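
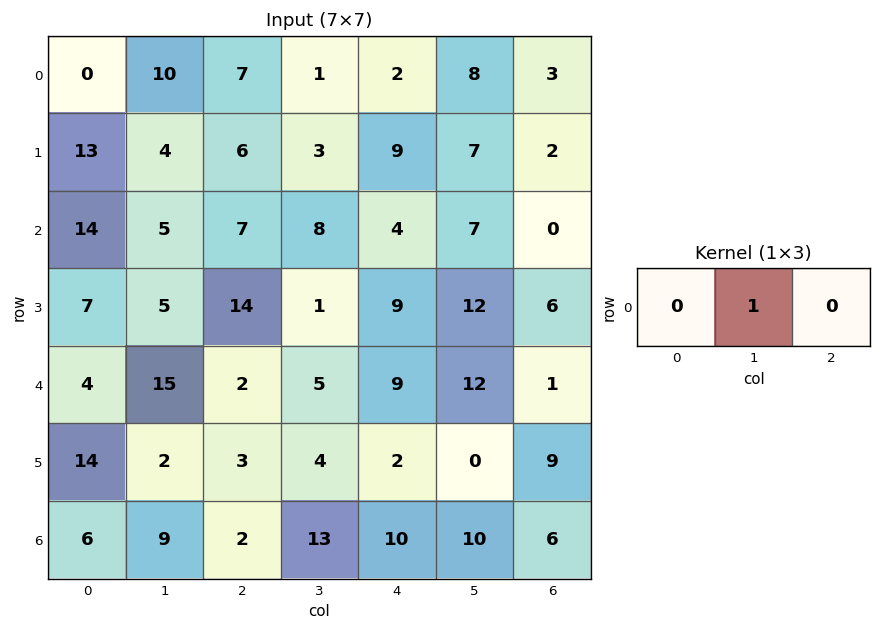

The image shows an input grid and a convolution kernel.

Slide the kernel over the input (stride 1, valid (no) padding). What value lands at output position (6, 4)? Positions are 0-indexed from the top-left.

10

The receptive field on the input at this output position is [10 10 6]. Elementwise product with the kernel and sum: 10·1.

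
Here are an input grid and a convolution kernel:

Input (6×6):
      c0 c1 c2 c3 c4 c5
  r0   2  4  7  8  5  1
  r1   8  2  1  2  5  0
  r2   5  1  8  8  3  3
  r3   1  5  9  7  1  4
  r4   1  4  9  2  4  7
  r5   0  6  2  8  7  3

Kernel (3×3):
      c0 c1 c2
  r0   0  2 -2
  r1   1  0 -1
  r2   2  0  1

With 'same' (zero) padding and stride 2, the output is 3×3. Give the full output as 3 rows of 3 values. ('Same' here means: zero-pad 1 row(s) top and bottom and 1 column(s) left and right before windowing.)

-2 2 11
16 8 33
-6 26 8

Output[0,0]: The receptive field on the zero-padded input at this output position is [0 0 0 / 0 2 4 / 0 8 2]. Elementwise product with the kernel and sum: 0·2 + 0·-2 + 0·1 + 4·-1 + 0·2 + 2·1.
Output[0,1]: The receptive field on the zero-padded input at this output position is [0 0 0 / 4 7 8 / 2 1 2]. Elementwise product with the kernel and sum: 0·2 + 0·-2 + 4·1 + 8·-1 + 2·2 + 2·1.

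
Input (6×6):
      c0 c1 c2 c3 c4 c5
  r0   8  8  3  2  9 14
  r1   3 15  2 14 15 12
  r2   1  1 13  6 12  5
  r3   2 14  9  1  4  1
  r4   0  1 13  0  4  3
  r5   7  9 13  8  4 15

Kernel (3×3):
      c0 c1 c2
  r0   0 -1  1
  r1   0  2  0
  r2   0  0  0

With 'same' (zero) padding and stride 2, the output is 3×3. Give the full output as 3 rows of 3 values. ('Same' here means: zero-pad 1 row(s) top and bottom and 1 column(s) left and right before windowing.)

Output[0,0]: The receptive field on the zero-padded input at this output position is [0 0 0 / 0 8 8 / 0 3 15]. Elementwise product with the kernel and sum: 0·-1 + 0·1 + 8·2.

16 6 18
14 38 21
12 18 5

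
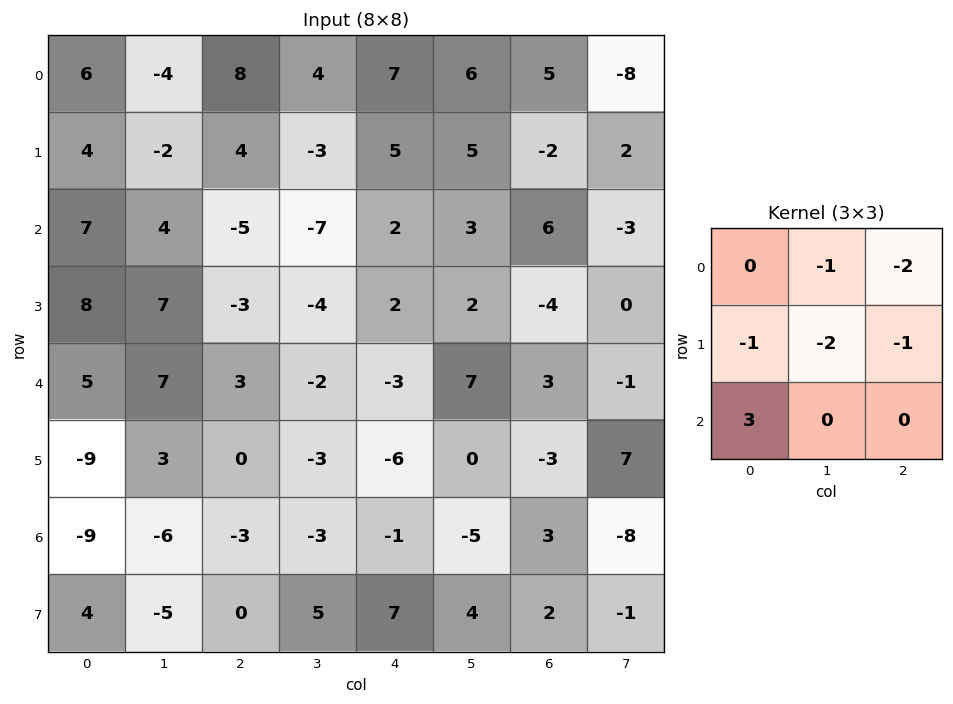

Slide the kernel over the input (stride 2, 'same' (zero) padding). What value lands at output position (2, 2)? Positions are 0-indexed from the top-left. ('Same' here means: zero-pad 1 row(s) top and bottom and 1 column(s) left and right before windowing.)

-14

The receptive field on the zero-padded input at this output position is [-4 2 2 / -2 -3 7 / -3 -6 0]. Elementwise product with the kernel and sum: 2·-1 + 2·-2 + -2·-1 + -3·-2 + 7·-1 + -3·3.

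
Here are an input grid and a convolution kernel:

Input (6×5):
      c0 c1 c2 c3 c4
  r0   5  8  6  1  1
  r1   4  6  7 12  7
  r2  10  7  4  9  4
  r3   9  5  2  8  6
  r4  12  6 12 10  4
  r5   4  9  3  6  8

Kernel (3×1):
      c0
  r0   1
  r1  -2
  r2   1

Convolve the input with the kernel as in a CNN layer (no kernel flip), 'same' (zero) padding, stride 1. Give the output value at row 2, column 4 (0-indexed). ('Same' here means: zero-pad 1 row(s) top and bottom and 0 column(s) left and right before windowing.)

The receptive field on the zero-padded input at this output position is [7 / 4 / 6]. Elementwise product with the kernel and sum: 7·1 + 4·-2 + 6·1.

5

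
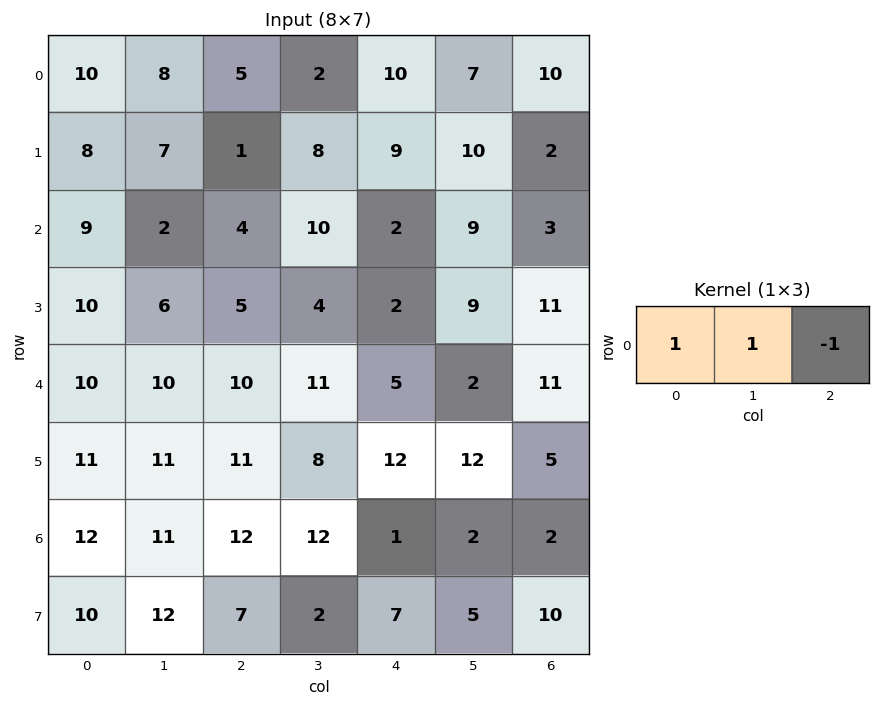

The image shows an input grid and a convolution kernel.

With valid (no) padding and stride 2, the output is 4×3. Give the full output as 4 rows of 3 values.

Output[0,0]: The receptive field on the input at this output position is [10 8 5]. Elementwise product with the kernel and sum: 10·1 + 8·1 + 5·-1.
Output[0,1]: The receptive field on the input at this output position is [5 2 10]. Elementwise product with the kernel and sum: 5·1 + 2·1 + 10·-1.

13 -3 7
7 12 8
10 16 -4
11 23 1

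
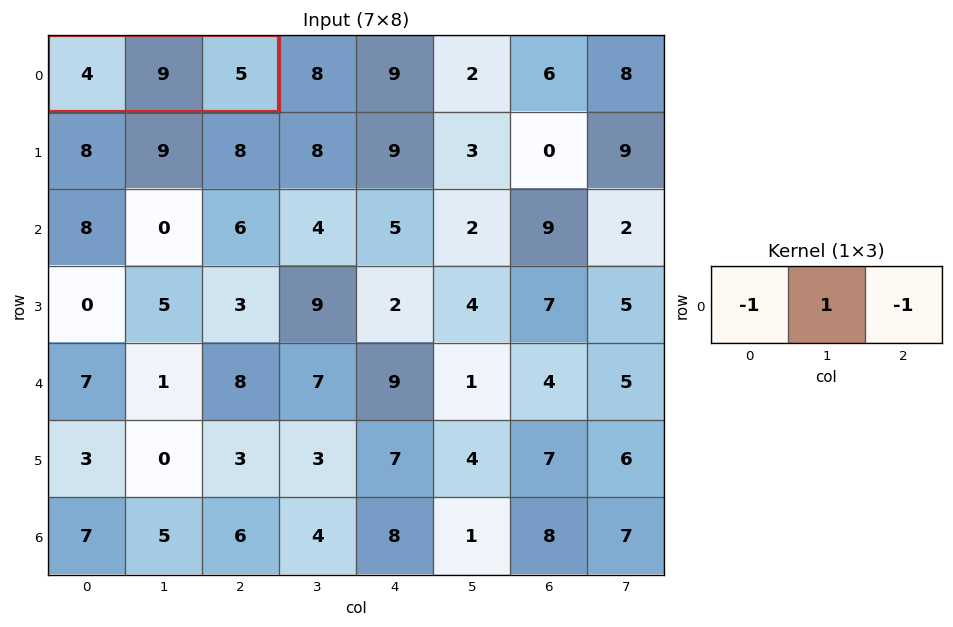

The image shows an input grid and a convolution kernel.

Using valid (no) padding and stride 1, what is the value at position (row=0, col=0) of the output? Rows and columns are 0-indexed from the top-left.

The receptive field on the input at this output position is [4 9 5]. Elementwise product with the kernel and sum: 4·-1 + 9·1 + 5·-1.

0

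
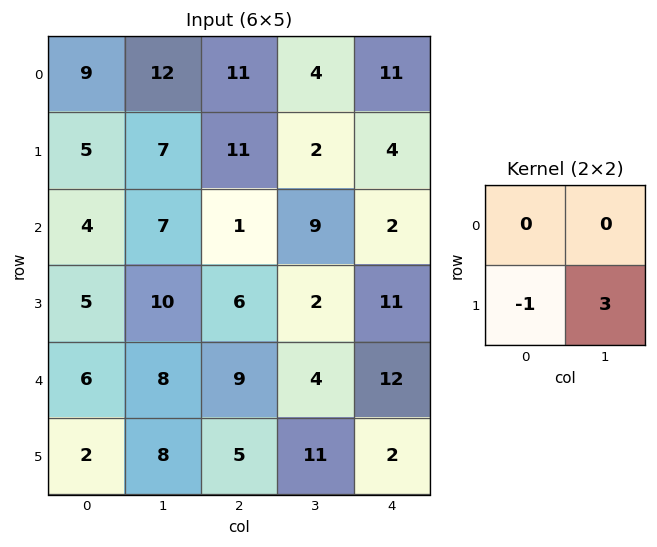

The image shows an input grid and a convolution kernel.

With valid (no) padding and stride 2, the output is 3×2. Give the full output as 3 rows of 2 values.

16 -5
25 0
22 28

Output[0,0]: The receptive field on the input at this output position is [9 12 / 5 7]. Elementwise product with the kernel and sum: 5·-1 + 7·3.
Output[0,1]: The receptive field on the input at this output position is [11 4 / 11 2]. Elementwise product with the kernel and sum: 11·-1 + 2·3.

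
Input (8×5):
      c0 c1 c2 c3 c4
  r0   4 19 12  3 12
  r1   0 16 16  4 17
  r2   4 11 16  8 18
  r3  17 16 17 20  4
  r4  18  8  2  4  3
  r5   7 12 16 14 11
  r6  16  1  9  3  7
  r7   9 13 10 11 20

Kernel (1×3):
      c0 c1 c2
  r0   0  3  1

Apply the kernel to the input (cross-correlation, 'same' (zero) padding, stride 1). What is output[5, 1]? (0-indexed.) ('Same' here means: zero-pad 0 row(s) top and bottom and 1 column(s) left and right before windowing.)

52

The receptive field on the zero-padded input at this output position is [7 12 16]. Elementwise product with the kernel and sum: 12·3 + 16·1.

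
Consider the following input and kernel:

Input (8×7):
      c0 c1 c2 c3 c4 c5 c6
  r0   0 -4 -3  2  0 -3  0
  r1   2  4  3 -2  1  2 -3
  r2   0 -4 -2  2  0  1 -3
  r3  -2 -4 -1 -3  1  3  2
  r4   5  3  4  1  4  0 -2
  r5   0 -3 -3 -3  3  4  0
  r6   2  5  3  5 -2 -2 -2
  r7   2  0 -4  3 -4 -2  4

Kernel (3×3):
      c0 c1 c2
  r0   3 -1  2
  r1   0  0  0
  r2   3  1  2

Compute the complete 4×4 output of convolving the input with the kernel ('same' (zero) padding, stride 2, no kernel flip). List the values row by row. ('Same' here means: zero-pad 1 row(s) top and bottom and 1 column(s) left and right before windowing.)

Output[0,0]: The receptive field on the zero-padded input at this output position is [0 0 0 / 0 0 -4 / 0 2 4]. Elementwise product with the kernel and sum: 0·3 + 0·-1 + 0·2 + 0·3 + 2·1 + 4·2.
Output[0,1]: The receptive field on the zero-padded input at this output position is [0 0 0 / -4 -3 2 / 4 3 -2]. Elementwise product with the kernel and sum: 0·3 + 0·-1 + 0·2 + 4·3 + 3·1 + -2·2.

10 11 -1 3
-4 -14 -5 20
-12 -35 -2 19
-4 -10 -3 10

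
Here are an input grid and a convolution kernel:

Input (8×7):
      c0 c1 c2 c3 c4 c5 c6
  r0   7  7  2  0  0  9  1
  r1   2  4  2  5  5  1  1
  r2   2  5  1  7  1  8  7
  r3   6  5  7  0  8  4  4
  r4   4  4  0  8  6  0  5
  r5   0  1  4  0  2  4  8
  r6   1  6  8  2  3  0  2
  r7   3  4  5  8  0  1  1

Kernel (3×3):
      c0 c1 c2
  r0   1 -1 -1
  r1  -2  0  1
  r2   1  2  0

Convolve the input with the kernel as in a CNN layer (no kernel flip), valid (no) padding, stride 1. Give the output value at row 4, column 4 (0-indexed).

The receptive field on the input at this output position is [6 0 5 / 2 4 8 / 3 0 2]. Elementwise product with the kernel and sum: 6·1 + 0·-1 + 5·-1 + 2·-2 + 8·1 + 3·1 + 0·2.

8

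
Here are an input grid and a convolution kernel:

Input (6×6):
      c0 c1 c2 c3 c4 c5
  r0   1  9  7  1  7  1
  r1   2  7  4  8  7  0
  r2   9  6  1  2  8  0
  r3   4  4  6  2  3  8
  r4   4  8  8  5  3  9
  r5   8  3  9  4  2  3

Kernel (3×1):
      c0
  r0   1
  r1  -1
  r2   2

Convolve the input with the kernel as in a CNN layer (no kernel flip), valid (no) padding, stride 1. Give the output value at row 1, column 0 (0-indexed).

The receptive field on the input at this output position is [2 / 9 / 4]. Elementwise product with the kernel and sum: 2·1 + 9·-1 + 4·2.

1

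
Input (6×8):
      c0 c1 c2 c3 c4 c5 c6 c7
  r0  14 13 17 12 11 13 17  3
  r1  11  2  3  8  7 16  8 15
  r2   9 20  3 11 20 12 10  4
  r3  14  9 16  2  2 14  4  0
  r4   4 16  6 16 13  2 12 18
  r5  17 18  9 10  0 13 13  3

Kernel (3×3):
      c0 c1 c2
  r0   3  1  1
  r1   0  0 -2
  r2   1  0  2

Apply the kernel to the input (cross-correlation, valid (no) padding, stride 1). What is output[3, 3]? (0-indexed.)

The receptive field on the input at this output position is [2 2 14 / 16 13 2 / 10 0 13]. Elementwise product with the kernel and sum: 2·3 + 2·1 + 14·1 + 2·-2 + 10·1 + 13·2.

54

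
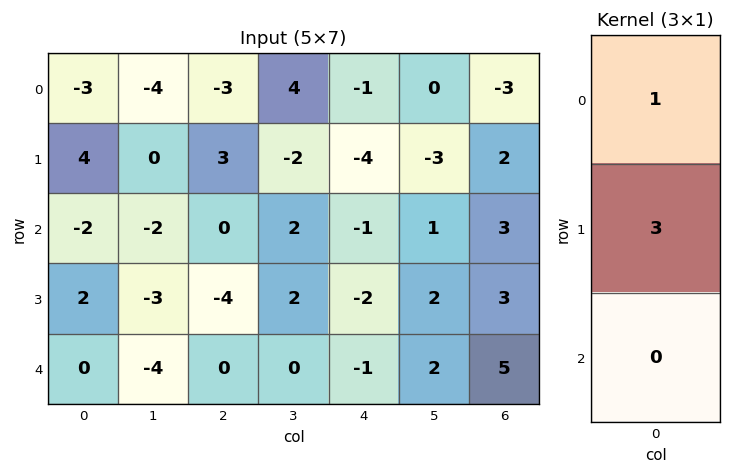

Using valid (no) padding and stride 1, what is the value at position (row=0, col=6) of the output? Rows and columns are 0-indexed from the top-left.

3

The receptive field on the input at this output position is [-3 / 2 / 3]. Elementwise product with the kernel and sum: -3·1 + 2·3.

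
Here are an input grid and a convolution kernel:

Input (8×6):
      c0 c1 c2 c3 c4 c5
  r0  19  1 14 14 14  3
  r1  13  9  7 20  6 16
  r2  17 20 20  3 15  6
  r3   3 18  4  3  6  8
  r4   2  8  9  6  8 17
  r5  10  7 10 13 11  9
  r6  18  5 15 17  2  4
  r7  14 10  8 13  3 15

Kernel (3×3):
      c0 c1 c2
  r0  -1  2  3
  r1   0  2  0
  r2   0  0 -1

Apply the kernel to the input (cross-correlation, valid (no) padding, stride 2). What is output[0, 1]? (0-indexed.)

81

The receptive field on the input at this output position is [14 14 14 / 7 20 6 / 20 3 15]. Elementwise product with the kernel and sum: 14·-1 + 14·2 + 14·3 + 20·2 + 15·-1.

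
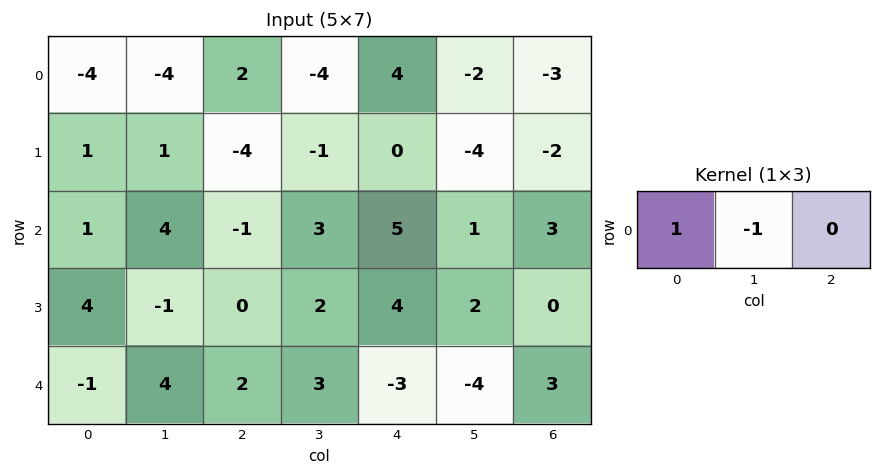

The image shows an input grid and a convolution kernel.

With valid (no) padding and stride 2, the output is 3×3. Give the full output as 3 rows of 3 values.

0 6 6
-3 -4 4
-5 -1 1

Output[0,0]: The receptive field on the input at this output position is [-4 -4 2]. Elementwise product with the kernel and sum: -4·1 + -4·-1.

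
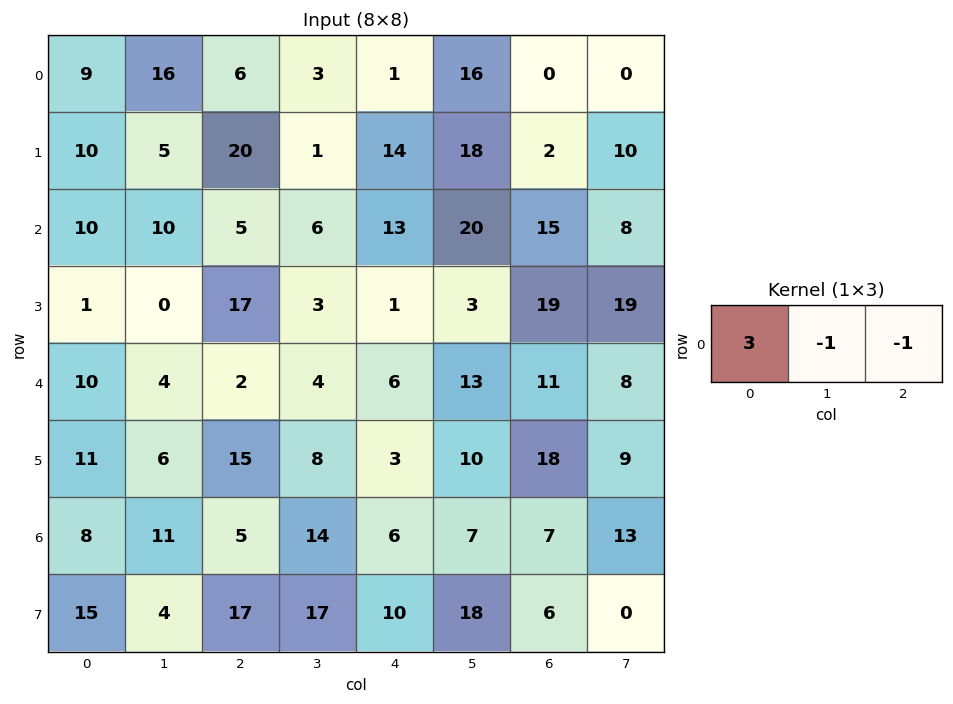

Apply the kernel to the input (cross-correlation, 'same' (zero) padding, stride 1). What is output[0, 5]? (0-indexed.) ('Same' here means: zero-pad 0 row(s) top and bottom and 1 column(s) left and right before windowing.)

The receptive field on the zero-padded input at this output position is [1 16 0]. Elementwise product with the kernel and sum: 1·3 + 16·-1 + 0·-1.

-13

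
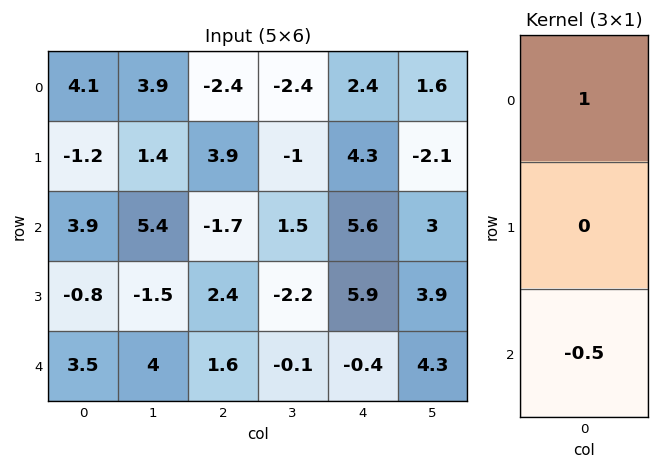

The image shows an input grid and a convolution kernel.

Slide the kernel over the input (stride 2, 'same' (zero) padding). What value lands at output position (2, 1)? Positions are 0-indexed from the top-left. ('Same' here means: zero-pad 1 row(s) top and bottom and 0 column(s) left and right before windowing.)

2.4

The receptive field on the zero-padded input at this output position is [2.4 / 1.6 / 0]. Elementwise product with the kernel and sum: 2.4·1 + 0·-0.5.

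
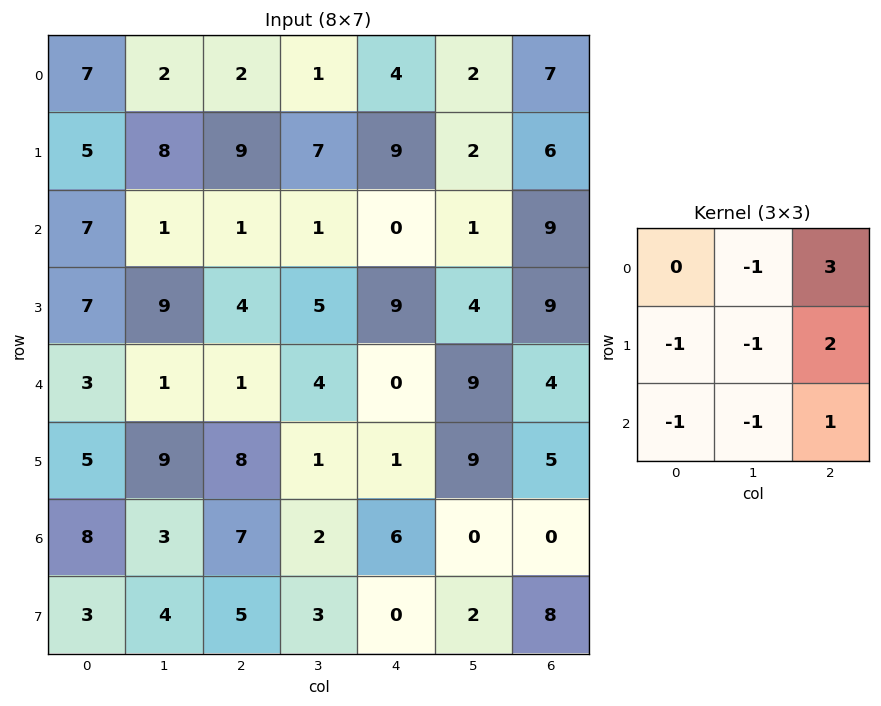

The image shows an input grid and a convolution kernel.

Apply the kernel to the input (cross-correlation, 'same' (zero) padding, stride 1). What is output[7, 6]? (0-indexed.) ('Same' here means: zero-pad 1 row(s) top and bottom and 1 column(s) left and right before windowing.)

The receptive field on the zero-padded input at this output position is [0 0 0 / 2 8 0 / 0 0 0]. Elementwise product with the kernel and sum: 0·-1 + 0·3 + 2·-1 + 8·-1 + 0·2 + 0·-1 + 0·-1 + 0·1.

-10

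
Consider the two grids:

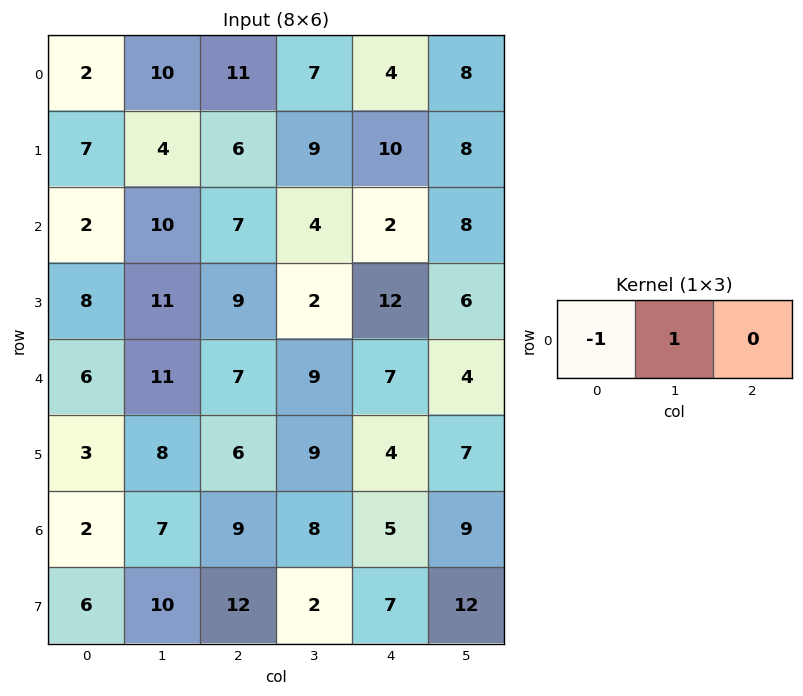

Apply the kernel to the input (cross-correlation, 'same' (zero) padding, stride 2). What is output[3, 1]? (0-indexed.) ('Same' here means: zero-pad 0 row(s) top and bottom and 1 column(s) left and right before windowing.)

The receptive field on the zero-padded input at this output position is [7 9 8]. Elementwise product with the kernel and sum: 7·-1 + 9·1.

2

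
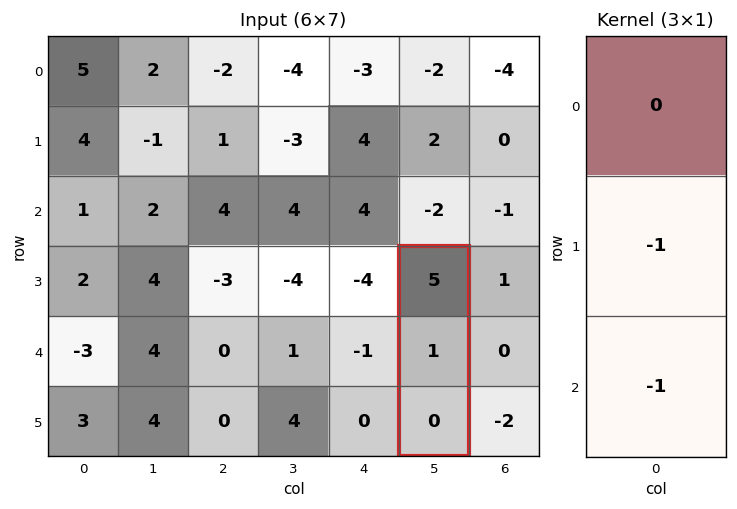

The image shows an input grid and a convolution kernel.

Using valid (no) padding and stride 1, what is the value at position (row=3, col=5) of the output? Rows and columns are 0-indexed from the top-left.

-1

The receptive field on the input at this output position is [5 / 1 / 0]. Elementwise product with the kernel and sum: 1·-1 + 0·-1.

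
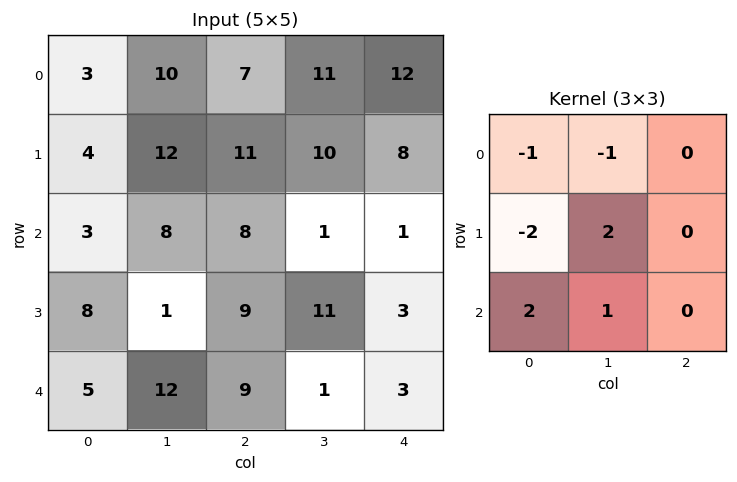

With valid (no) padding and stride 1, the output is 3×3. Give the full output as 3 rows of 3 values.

17 5 -3
11 -12 -6
-3 33 14

Output[0,0]: The receptive field on the input at this output position is [3 10 7 / 4 12 11 / 3 8 8]. Elementwise product with the kernel and sum: 3·-1 + 10·-1 + 4·-2 + 12·2 + 3·2 + 8·1.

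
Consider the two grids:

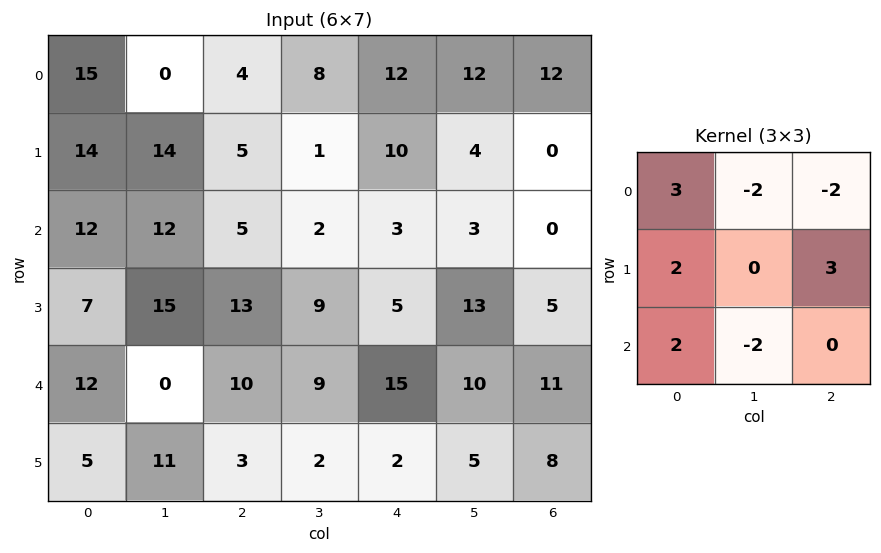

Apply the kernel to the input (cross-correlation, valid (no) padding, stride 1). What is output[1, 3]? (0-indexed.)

The receptive field on the input at this output position is [1 10 4 / 2 3 3 / 9 5 13]. Elementwise product with the kernel and sum: 1·3 + 10·-2 + 4·-2 + 2·2 + 3·3 + 9·2 + 5·-2.

-4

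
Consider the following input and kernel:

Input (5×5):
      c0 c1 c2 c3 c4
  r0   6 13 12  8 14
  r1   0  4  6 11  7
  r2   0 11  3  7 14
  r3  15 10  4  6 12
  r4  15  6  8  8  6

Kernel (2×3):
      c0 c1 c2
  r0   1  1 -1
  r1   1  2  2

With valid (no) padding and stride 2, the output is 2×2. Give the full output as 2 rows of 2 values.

27 48
51 36

Output[0,0]: The receptive field on the input at this output position is [6 13 12 / 0 4 6]. Elementwise product with the kernel and sum: 6·1 + 13·1 + 12·-1 + 0·1 + 4·2 + 6·2.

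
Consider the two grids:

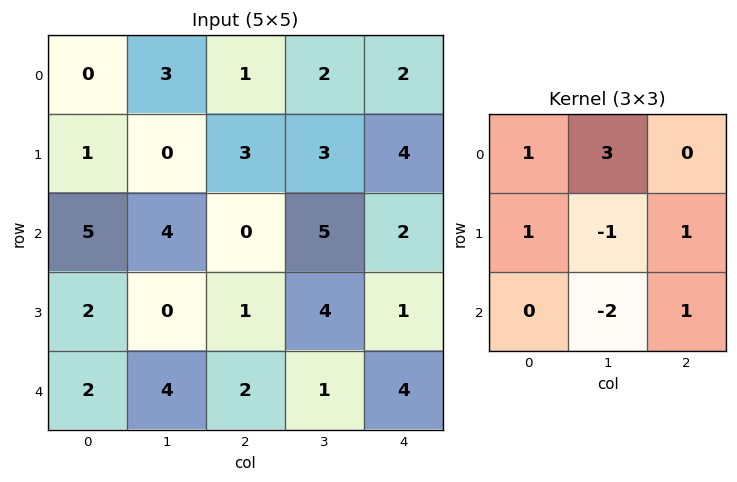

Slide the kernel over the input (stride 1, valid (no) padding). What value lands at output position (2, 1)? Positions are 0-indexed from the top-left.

4

The receptive field on the input at this output position is [4 0 5 / 0 1 4 / 4 2 1]. Elementwise product with the kernel and sum: 4·1 + 0·3 + 0·1 + 1·-1 + 4·1 + 2·-2 + 1·1.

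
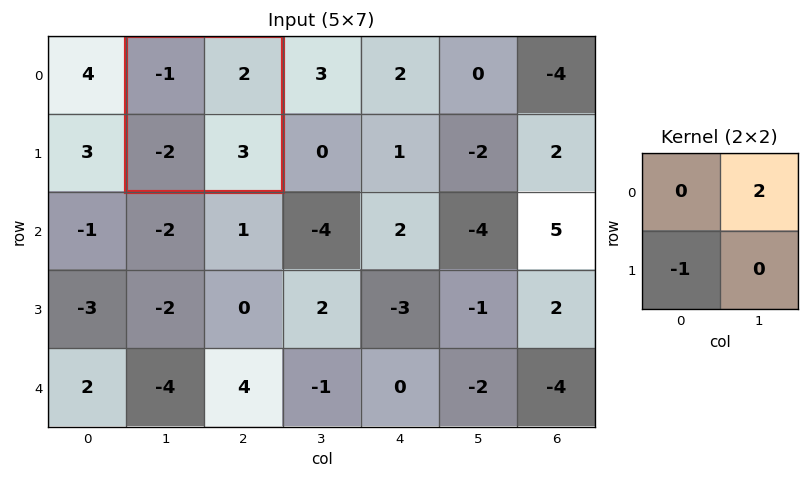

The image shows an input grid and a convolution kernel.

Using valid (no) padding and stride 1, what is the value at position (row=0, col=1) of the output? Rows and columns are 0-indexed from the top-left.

The receptive field on the input at this output position is [-1 2 / -2 3]. Elementwise product with the kernel and sum: 2·2 + -2·-1.

6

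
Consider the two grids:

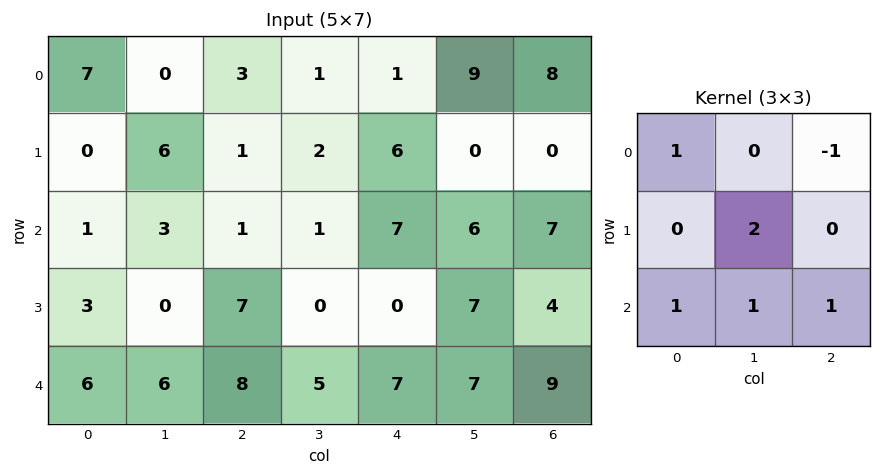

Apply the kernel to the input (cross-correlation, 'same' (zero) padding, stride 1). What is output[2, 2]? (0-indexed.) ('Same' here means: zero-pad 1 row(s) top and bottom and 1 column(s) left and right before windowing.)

The receptive field on the zero-padded input at this output position is [6 1 2 / 3 1 1 / 0 7 0]. Elementwise product with the kernel and sum: 6·1 + 2·-1 + 1·2 + 0·1 + 7·1 + 0·1.

13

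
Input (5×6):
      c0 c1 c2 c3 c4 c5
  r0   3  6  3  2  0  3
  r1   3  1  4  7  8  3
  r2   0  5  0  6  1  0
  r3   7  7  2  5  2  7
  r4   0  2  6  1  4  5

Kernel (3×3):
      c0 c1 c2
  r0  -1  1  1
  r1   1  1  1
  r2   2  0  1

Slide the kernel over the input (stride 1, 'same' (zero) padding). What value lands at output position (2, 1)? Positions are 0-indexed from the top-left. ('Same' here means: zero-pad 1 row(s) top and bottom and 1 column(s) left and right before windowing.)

The receptive field on the zero-padded input at this output position is [3 1 4 / 0 5 0 / 7 7 2]. Elementwise product with the kernel and sum: 3·-1 + 1·1 + 4·1 + 0·1 + 5·1 + 0·1 + 7·2 + 2·1.

23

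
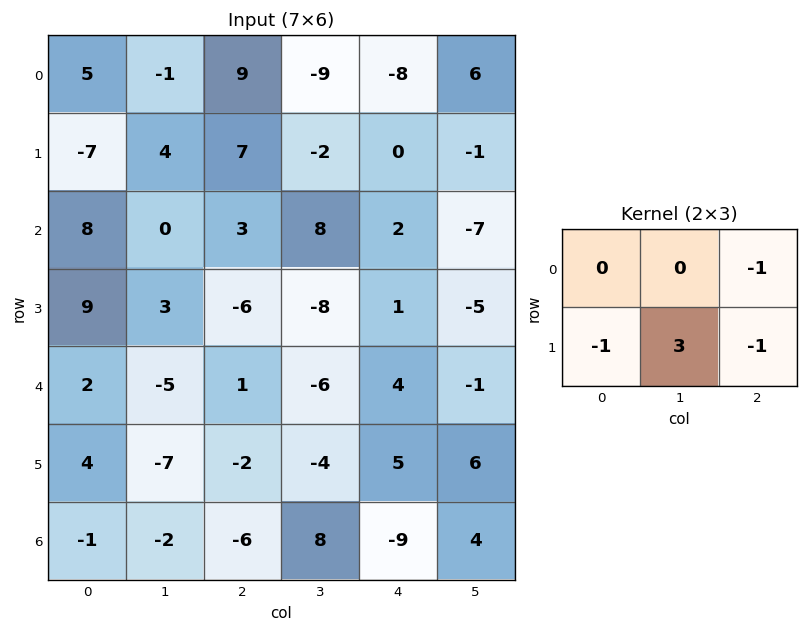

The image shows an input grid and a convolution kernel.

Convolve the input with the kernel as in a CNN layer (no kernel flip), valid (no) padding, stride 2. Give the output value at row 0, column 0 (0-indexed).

The receptive field on the input at this output position is [5 -1 9 / -7 4 7]. Elementwise product with the kernel and sum: 9·-1 + -7·-1 + 4·3 + 7·-1.

3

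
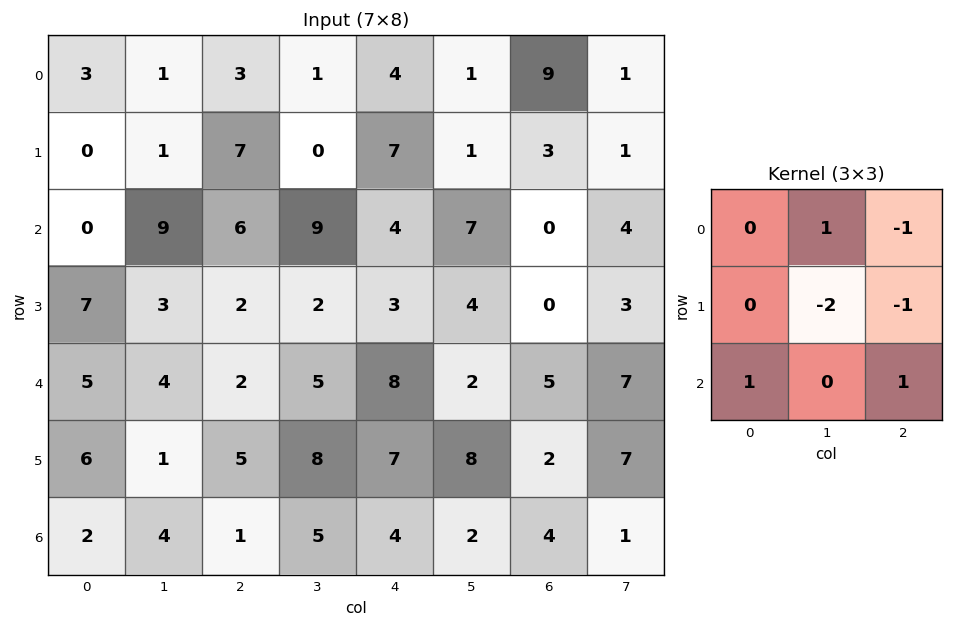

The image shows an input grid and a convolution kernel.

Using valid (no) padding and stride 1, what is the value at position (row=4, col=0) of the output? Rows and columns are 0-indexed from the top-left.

-2

The receptive field on the input at this output position is [5 4 2 / 6 1 5 / 2 4 1]. Elementwise product with the kernel and sum: 4·1 + 2·-1 + 1·-2 + 5·-1 + 2·1 + 1·1.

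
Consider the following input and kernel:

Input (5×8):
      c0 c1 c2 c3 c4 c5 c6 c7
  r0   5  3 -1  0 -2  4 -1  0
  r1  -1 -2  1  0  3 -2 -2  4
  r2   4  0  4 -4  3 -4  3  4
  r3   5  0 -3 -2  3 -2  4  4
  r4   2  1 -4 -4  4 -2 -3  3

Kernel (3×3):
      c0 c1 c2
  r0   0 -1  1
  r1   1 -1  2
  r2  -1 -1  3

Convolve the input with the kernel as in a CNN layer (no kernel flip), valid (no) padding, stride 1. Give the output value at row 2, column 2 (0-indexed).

The receptive field on the input at this output position is [4 -4 3 / -3 -2 3 / -4 -4 4]. Elementwise product with the kernel and sum: -4·-1 + 3·1 + -3·1 + -2·-1 + 3·2 + -4·-1 + -4·-1 + 4·3.

32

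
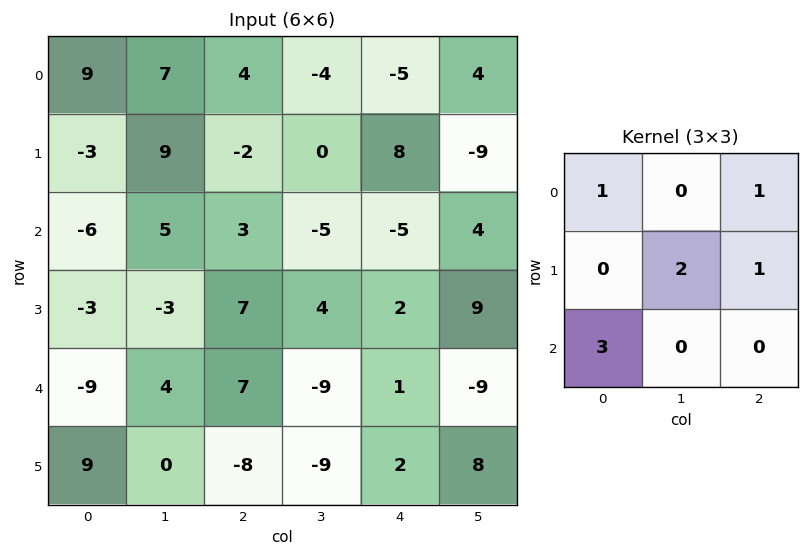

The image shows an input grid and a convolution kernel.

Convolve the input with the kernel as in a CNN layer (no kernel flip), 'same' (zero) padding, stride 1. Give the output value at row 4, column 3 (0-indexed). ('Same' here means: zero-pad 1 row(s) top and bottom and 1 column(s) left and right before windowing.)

The receptive field on the zero-padded input at this output position is [7 4 2 / 7 -9 1 / -8 -9 2]. Elementwise product with the kernel and sum: 7·1 + 2·1 + -9·2 + 1·1 + -8·3.

-32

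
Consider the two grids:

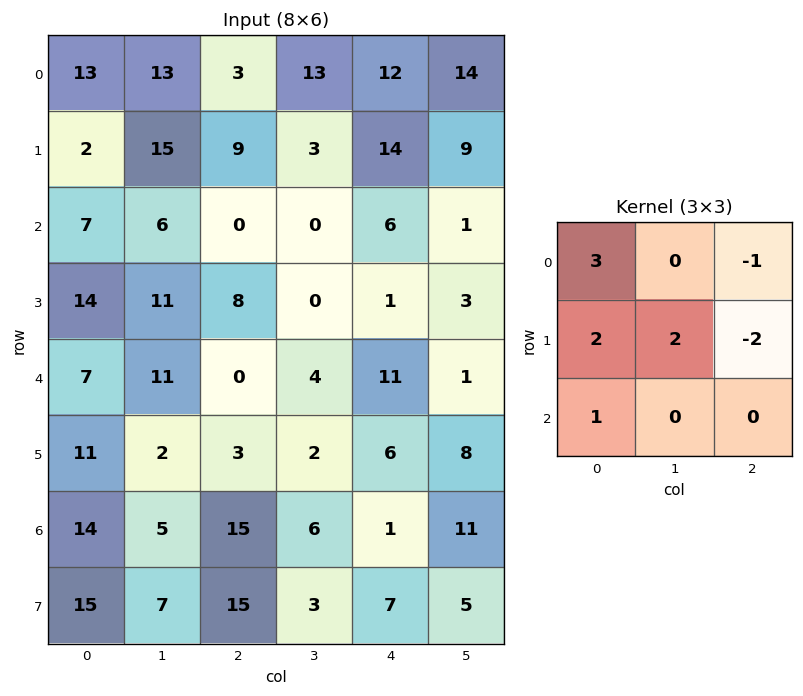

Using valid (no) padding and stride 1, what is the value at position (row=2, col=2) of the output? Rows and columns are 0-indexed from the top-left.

8

The receptive field on the input at this output position is [0 0 6 / 8 0 1 / 0 4 11]. Elementwise product with the kernel and sum: 0·3 + 6·-1 + 8·2 + 0·2 + 1·-2 + 0·1.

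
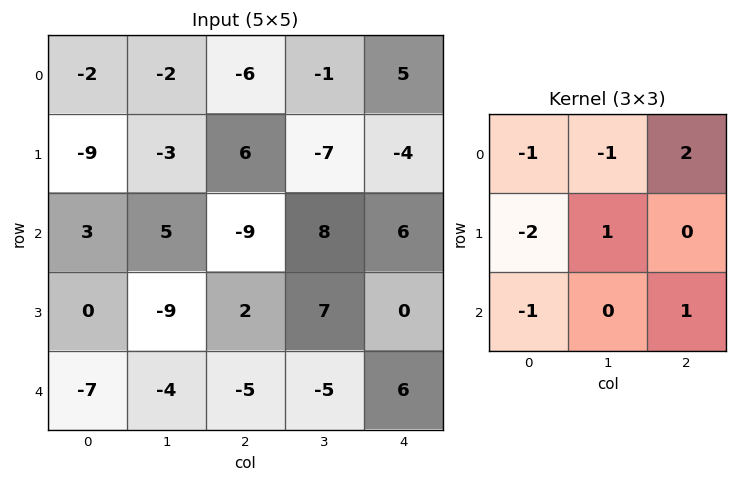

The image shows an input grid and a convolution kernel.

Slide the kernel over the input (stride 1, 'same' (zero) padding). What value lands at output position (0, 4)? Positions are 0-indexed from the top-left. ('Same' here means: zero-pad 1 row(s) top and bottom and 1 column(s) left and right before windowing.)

14

The receptive field on the zero-padded input at this output position is [0 0 0 / -1 5 0 / -7 -4 0]. Elementwise product with the kernel and sum: 0·-1 + 0·-1 + 0·2 + -1·-2 + 5·1 + -7·-1 + 0·1.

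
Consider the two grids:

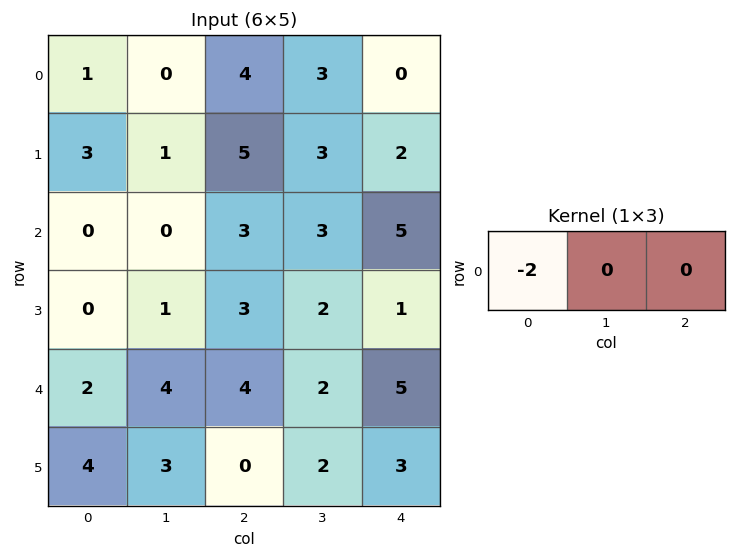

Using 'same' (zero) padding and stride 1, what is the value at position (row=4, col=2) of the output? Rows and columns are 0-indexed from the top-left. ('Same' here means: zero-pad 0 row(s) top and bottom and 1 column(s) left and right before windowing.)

The receptive field on the zero-padded input at this output position is [4 4 2]. Elementwise product with the kernel and sum: 4·-2.

-8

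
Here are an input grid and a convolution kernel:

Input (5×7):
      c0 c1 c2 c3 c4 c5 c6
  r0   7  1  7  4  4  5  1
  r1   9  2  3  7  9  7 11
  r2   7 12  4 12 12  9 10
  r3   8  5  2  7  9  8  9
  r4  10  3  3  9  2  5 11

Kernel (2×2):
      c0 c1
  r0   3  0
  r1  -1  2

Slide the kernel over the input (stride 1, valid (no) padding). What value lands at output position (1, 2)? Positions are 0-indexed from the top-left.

The receptive field on the input at this output position is [3 7 / 4 12]. Elementwise product with the kernel and sum: 3·3 + 4·-1 + 12·2.

29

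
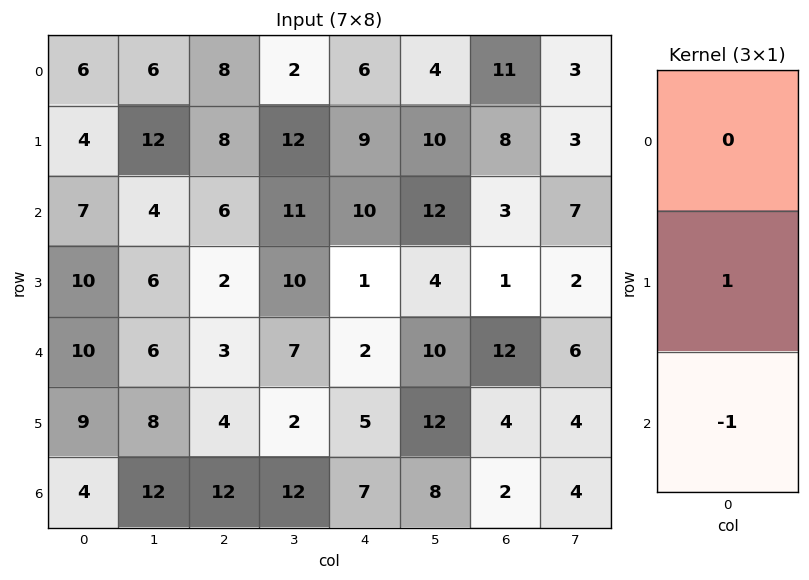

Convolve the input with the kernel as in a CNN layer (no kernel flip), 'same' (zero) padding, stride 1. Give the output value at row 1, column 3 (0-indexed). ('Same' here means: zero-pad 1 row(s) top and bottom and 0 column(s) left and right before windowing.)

The receptive field on the zero-padded input at this output position is [2 / 12 / 11]. Elementwise product with the kernel and sum: 12·1 + 11·-1.

1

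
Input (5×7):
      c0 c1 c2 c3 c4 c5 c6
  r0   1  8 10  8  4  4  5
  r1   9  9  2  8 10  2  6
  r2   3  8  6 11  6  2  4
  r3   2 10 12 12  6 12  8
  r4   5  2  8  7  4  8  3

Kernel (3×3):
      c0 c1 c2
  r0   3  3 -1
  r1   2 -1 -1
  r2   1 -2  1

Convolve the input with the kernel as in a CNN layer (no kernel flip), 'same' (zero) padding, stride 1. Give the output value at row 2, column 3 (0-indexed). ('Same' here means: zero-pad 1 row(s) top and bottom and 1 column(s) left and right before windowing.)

9

The receptive field on the zero-padded input at this output position is [2 8 10 / 6 11 6 / 12 12 6]. Elementwise product with the kernel and sum: 2·3 + 8·3 + 10·-1 + 6·2 + 11·-1 + 6·-1 + 12·1 + 12·-2 + 6·1.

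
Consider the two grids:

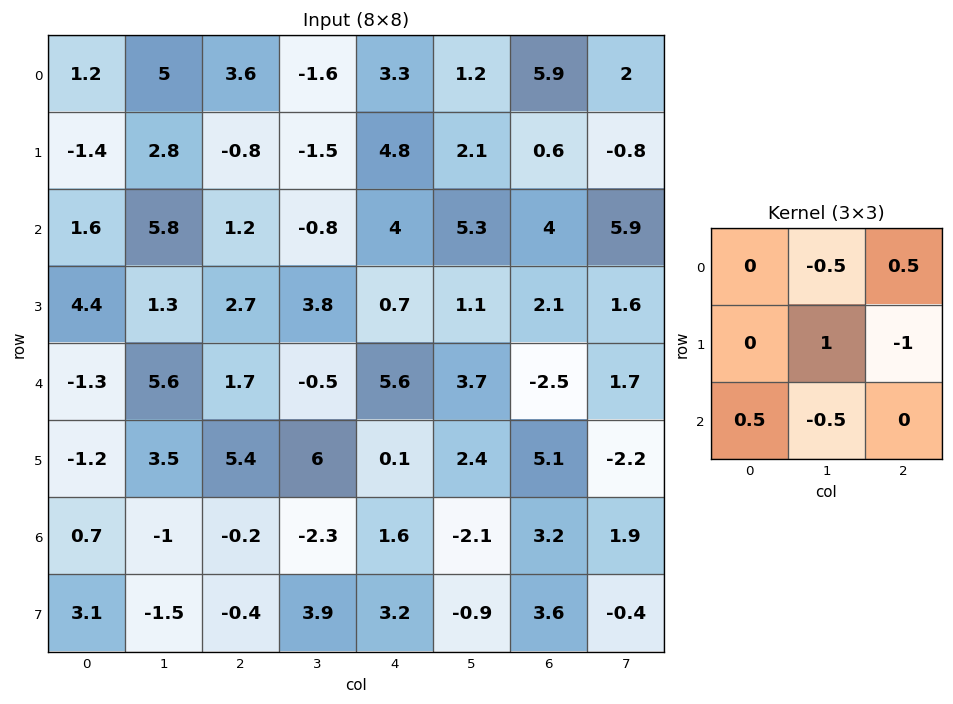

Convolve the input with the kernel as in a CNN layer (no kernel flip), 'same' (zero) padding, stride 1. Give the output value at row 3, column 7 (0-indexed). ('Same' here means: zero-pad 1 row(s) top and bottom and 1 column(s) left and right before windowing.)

The receptive field on the zero-padded input at this output position is [4 5.9 0 / 2.1 1.6 0 / -2.5 1.7 0]. Elementwise product with the kernel and sum: 5.9·-0.5 + 0·0.5 + 1.6·1 + 0·-1 + -2.5·0.5 + 1.7·-0.5.

-3.45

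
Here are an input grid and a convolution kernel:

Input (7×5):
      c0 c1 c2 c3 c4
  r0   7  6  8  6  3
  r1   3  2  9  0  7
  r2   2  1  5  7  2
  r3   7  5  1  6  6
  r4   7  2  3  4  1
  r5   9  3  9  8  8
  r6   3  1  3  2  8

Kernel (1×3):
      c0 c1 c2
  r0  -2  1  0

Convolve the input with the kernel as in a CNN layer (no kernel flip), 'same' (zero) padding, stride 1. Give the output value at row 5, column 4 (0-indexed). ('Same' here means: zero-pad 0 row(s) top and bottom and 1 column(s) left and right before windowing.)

The receptive field on the zero-padded input at this output position is [8 8 0]. Elementwise product with the kernel and sum: 8·-2 + 8·1.

-8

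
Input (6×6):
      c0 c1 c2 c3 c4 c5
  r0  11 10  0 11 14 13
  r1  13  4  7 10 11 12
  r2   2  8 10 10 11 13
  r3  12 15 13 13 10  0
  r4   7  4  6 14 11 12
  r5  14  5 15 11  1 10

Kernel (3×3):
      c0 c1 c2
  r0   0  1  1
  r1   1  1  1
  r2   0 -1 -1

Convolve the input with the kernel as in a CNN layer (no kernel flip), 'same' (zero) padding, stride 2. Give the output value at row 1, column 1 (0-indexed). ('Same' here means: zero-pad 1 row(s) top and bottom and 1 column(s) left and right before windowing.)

19

The receptive field on the zero-padded input at this output position is [4 7 10 / 8 10 10 / 15 13 13]. Elementwise product with the kernel and sum: 7·1 + 10·1 + 8·1 + 10·1 + 10·1 + 13·-1 + 13·-1.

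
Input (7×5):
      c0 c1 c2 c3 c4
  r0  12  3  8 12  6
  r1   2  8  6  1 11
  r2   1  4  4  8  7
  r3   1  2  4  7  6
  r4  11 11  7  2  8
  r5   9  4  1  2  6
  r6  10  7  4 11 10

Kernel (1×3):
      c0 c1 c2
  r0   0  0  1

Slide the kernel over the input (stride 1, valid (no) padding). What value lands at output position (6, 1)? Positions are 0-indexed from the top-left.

11

The receptive field on the input at this output position is [7 4 11]. Elementwise product with the kernel and sum: 11·1.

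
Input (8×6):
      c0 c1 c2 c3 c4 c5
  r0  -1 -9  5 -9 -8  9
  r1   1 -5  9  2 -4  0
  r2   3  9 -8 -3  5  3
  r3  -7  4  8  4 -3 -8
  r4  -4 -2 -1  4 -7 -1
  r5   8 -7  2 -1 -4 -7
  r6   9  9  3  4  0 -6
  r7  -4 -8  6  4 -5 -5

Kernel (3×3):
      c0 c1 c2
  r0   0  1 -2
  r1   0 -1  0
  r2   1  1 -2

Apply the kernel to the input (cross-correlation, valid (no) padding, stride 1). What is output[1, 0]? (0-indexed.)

The receptive field on the input at this output position is [1 -5 9 / 3 9 -8 / -7 4 8]. Elementwise product with the kernel and sum: -5·1 + 9·-2 + 9·-1 + -7·1 + 4·1 + 8·-2.

-51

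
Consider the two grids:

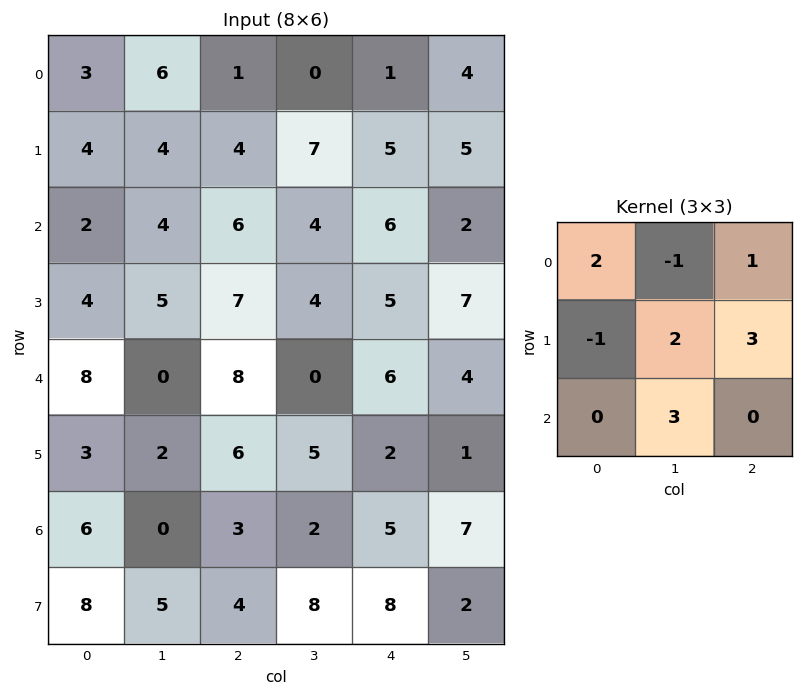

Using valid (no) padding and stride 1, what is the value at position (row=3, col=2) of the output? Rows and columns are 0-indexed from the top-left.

The receptive field on the input at this output position is [7 4 5 / 8 0 6 / 6 5 2]. Elementwise product with the kernel and sum: 7·2 + 4·-1 + 5·1 + 8·-1 + 0·2 + 6·3 + 5·3.

40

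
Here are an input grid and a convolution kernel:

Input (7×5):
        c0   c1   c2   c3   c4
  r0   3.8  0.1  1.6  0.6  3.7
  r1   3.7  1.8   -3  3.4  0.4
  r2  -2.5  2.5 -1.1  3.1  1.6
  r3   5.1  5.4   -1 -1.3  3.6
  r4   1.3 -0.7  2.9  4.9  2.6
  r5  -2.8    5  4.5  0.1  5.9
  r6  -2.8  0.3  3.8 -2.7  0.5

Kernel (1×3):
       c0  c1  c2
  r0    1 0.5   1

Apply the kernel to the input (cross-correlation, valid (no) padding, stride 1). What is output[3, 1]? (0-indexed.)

The receptive field on the input at this output position is [5.4 -1 -1.3]. Elementwise product with the kernel and sum: 5.4·1 + -1·0.5 + -1.3·1.

3.6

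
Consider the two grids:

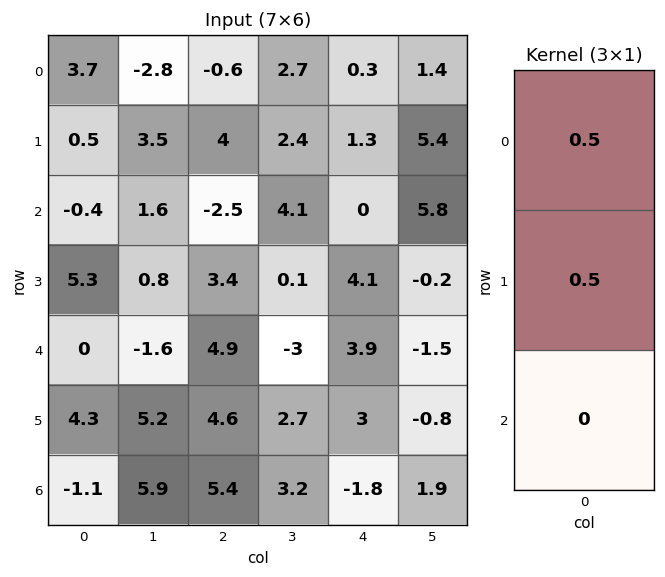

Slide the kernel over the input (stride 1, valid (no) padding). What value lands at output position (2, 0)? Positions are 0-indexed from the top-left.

2.45

The receptive field on the input at this output position is [-0.4 / 5.3 / 0]. Elementwise product with the kernel and sum: -0.4·0.5 + 5.3·0.5.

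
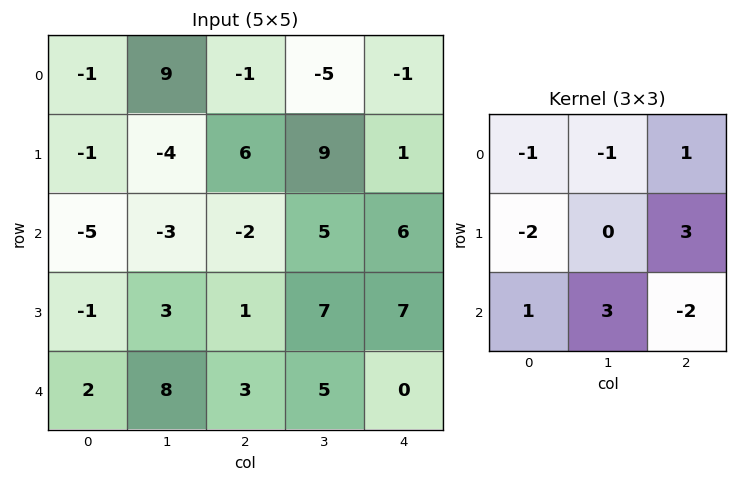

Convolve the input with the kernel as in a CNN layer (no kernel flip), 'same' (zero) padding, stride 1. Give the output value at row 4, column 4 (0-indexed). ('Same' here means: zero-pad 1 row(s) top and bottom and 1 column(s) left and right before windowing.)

-24

The receptive field on the zero-padded input at this output position is [7 7 0 / 5 0 0 / 0 0 0]. Elementwise product with the kernel and sum: 7·-1 + 7·-1 + 0·1 + 5·-2 + 0·3 + 0·1 + 0·3 + 0·-2.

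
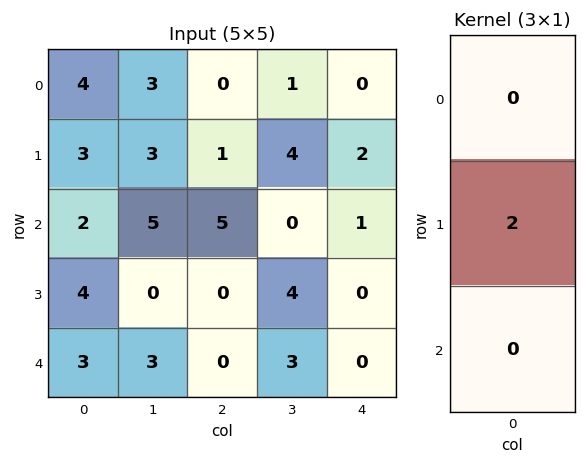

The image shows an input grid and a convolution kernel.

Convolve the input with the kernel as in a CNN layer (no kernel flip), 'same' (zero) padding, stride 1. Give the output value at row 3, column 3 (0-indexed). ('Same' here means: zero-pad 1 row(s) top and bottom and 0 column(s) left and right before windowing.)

8

The receptive field on the zero-padded input at this output position is [0 / 4 / 3]. Elementwise product with the kernel and sum: 4·2.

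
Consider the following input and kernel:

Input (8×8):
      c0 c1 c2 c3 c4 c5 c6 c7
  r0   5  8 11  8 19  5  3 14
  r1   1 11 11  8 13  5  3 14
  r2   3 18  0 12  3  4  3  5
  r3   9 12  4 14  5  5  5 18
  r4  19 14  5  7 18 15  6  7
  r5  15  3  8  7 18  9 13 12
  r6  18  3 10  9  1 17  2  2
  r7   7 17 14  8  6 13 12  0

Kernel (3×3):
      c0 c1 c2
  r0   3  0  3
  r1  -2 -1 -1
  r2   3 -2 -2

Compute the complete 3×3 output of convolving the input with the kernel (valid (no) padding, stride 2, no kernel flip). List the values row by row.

-3 17 27
-6 -53 10
59 38 -21

Output[0,0]: The receptive field on the input at this output position is [5 8 11 / 1 11 11 / 3 18 0]. Elementwise product with the kernel and sum: 5·3 + 11·3 + 1·-2 + 11·-1 + 11·-1 + 3·3 + 18·-2 + 0·-2.
Output[0,1]: The receptive field on the input at this output position is [11 8 19 / 11 8 13 / 0 12 3]. Elementwise product with the kernel and sum: 11·3 + 19·3 + 11·-2 + 8·-1 + 13·-1 + 0·3 + 12·-2 + 3·-2.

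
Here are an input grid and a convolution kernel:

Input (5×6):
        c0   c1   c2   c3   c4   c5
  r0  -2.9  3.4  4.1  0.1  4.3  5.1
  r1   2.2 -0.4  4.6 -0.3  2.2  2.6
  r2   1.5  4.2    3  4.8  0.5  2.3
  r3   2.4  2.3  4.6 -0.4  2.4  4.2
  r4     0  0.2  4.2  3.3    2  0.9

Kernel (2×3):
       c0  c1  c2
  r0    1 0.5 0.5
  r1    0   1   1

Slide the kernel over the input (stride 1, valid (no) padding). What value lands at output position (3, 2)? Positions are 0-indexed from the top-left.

10.9

The receptive field on the input at this output position is [4.6 -0.4 2.4 / 4.2 3.3 2]. Elementwise product with the kernel and sum: 4.6·1 + -0.4·0.5 + 2.4·0.5 + 3.3·1 + 2·1.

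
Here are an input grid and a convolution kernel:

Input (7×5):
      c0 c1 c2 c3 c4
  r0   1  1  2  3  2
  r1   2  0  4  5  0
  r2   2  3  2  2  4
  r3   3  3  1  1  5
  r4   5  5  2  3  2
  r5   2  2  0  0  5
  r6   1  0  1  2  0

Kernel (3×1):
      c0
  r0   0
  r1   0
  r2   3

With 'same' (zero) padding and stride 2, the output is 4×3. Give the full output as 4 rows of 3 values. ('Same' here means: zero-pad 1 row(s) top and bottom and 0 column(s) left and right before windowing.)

Output[0,0]: The receptive field on the zero-padded input at this output position is [0 / 1 / 2]. Elementwise product with the kernel and sum: 2·3.

6 12 0
9 3 15
6 0 15
0 0 0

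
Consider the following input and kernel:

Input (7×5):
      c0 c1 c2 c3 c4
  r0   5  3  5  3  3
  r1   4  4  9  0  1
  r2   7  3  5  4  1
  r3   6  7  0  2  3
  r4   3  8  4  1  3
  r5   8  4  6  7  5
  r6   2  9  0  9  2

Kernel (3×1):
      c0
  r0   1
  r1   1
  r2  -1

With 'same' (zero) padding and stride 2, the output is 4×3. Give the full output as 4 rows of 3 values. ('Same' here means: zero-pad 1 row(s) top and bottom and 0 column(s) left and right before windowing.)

Output[0,0]: The receptive field on the zero-padded input at this output position is [0 / 5 / 4]. Elementwise product with the kernel and sum: 0·1 + 5·1 + 4·-1.

1 -4 2
5 14 -1
1 -2 1
10 6 7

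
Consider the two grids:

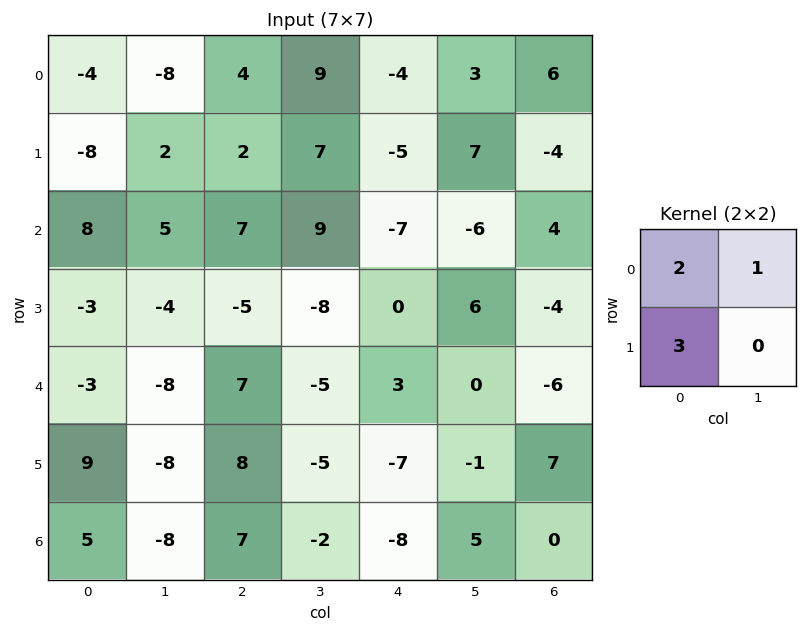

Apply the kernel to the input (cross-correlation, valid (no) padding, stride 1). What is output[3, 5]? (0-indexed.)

8

The receptive field on the input at this output position is [6 -4 / 0 -6]. Elementwise product with the kernel and sum: 6·2 + -4·1 + 0·3.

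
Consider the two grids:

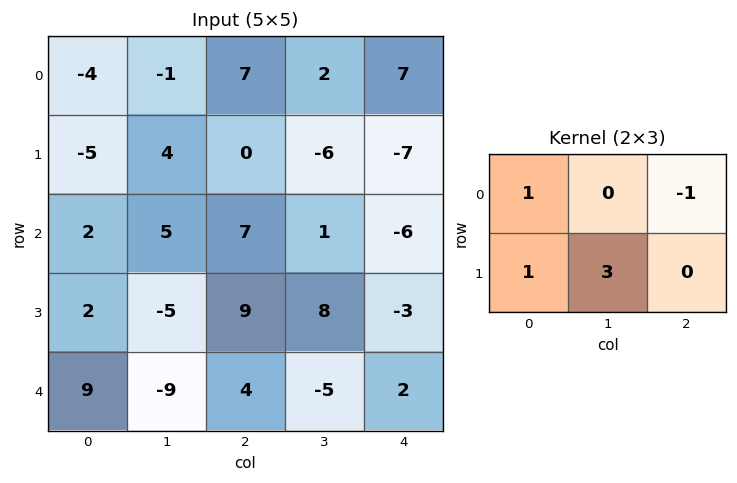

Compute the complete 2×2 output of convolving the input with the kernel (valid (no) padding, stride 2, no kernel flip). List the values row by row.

Output[0,0]: The receptive field on the input at this output position is [-4 -1 7 / -5 4 0]. Elementwise product with the kernel and sum: -4·1 + 7·-1 + -5·1 + 4·3.
Output[0,1]: The receptive field on the input at this output position is [7 2 7 / 0 -6 -7]. Elementwise product with the kernel and sum: 7·1 + 7·-1 + 0·1 + -6·3.

-4 -18
-18 46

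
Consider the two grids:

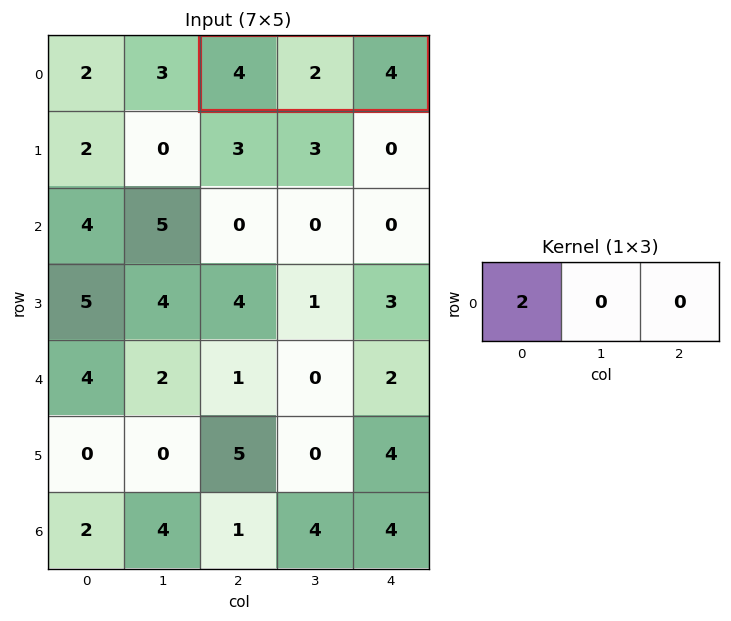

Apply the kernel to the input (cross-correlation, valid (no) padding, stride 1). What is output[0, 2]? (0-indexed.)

The receptive field on the input at this output position is [4 2 4]. Elementwise product with the kernel and sum: 4·2.

8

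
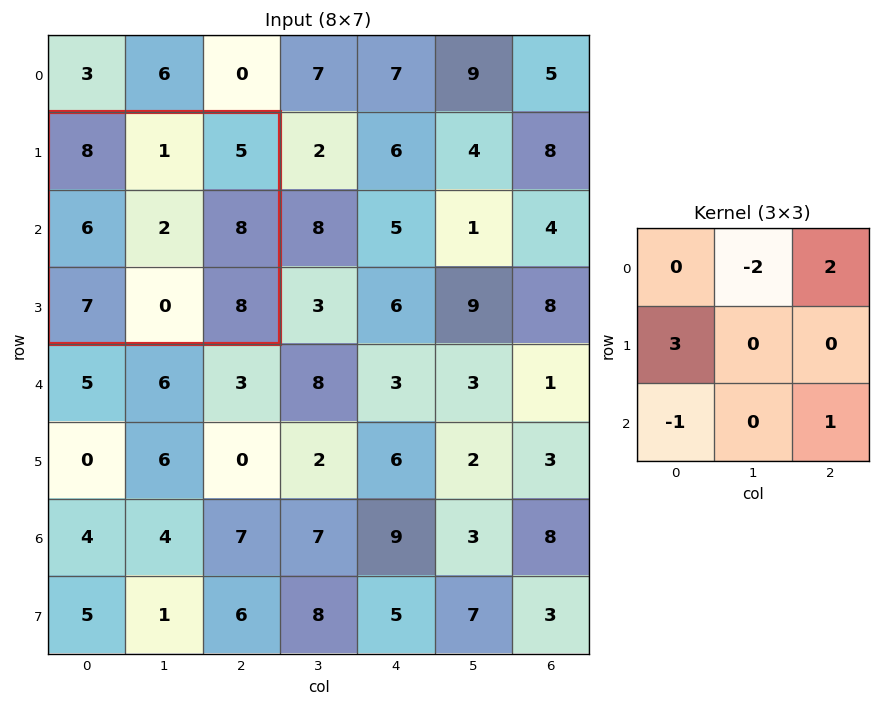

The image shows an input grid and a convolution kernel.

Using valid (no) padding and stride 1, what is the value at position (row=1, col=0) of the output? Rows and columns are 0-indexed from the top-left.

The receptive field on the input at this output position is [8 1 5 / 6 2 8 / 7 0 8]. Elementwise product with the kernel and sum: 1·-2 + 5·2 + 6·3 + 7·-1 + 8·1.

27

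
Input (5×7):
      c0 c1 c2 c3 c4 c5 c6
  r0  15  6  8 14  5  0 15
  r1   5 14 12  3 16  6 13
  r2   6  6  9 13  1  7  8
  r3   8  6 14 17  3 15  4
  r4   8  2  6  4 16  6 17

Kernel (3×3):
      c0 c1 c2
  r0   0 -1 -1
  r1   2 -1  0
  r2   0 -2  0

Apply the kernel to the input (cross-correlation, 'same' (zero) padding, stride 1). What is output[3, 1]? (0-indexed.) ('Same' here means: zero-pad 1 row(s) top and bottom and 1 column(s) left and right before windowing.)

The receptive field on the zero-padded input at this output position is [6 6 9 / 8 6 14 / 8 2 6]. Elementwise product with the kernel and sum: 6·-1 + 9·-1 + 8·2 + 6·-1 + 2·-2.

-9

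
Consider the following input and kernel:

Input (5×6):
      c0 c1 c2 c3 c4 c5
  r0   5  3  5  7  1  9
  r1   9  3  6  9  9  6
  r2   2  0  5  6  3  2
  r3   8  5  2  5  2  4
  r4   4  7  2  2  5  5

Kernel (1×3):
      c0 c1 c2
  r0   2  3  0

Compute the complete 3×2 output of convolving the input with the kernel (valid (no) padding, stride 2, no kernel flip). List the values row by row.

Output[0,0]: The receptive field on the input at this output position is [5 3 5]. Elementwise product with the kernel and sum: 5·2 + 3·3.

19 31
4 28
29 10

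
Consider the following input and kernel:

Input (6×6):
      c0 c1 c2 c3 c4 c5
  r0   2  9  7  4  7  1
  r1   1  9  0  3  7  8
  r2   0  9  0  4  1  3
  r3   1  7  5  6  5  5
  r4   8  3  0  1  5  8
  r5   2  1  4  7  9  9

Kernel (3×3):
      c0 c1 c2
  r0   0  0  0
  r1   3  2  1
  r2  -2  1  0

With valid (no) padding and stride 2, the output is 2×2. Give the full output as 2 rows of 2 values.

Output[0,0]: The receptive field on the input at this output position is [2 9 7 / 1 9 0 / 0 9 0]. Elementwise product with the kernel and sum: 1·3 + 9·2 + 0·1 + 0·-2 + 9·1.
Output[0,1]: The receptive field on the input at this output position is [7 4 7 / 0 3 7 / 0 4 1]. Elementwise product with the kernel and sum: 0·3 + 3·2 + 7·1 + 0·-2 + 4·1.

30 17
9 33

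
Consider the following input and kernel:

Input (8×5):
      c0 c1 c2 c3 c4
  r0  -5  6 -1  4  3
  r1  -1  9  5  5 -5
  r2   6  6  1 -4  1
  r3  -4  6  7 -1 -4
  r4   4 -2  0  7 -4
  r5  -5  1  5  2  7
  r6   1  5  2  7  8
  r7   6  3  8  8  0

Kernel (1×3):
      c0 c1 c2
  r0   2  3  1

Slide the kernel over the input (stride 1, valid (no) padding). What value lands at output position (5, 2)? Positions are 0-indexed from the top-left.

23

The receptive field on the input at this output position is [5 2 7]. Elementwise product with the kernel and sum: 5·2 + 2·3 + 7·1.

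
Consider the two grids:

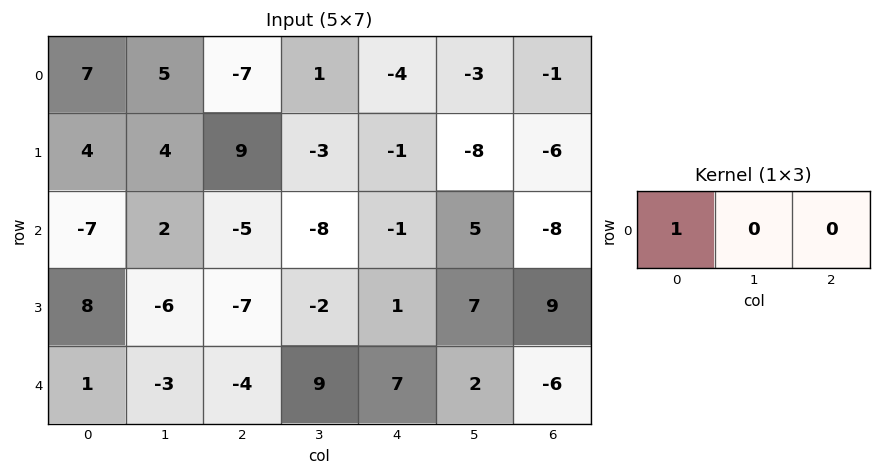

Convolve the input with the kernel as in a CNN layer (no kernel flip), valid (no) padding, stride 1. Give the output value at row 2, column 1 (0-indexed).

The receptive field on the input at this output position is [2 -5 -8]. Elementwise product with the kernel and sum: 2·1.

2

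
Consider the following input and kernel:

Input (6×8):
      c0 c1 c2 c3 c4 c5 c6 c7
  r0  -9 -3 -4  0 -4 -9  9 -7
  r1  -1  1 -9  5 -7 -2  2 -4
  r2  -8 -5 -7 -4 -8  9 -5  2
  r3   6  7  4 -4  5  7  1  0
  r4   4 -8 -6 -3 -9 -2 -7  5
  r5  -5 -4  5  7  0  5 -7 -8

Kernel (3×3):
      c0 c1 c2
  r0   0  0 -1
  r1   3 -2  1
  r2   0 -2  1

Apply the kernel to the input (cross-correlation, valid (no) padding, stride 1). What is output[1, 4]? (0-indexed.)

The receptive field on the input at this output position is [-7 -2 2 / -8 9 -5 / 5 7 1]. Elementwise product with the kernel and sum: 2·-1 + -8·3 + 9·-2 + -5·1 + 7·-2 + 1·1.

-62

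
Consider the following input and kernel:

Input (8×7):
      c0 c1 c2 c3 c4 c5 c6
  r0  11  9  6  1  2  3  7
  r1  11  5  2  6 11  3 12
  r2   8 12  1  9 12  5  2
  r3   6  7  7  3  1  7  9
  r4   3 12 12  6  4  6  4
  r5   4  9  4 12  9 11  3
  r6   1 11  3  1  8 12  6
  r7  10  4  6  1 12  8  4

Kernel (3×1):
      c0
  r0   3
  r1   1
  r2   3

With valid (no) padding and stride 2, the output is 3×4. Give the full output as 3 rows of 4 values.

68 23 53 39
39 46 49 27
16 49 45 33

Output[0,0]: The receptive field on the input at this output position is [11 / 11 / 8]. Elementwise product with the kernel and sum: 11·3 + 11·1 + 8·3.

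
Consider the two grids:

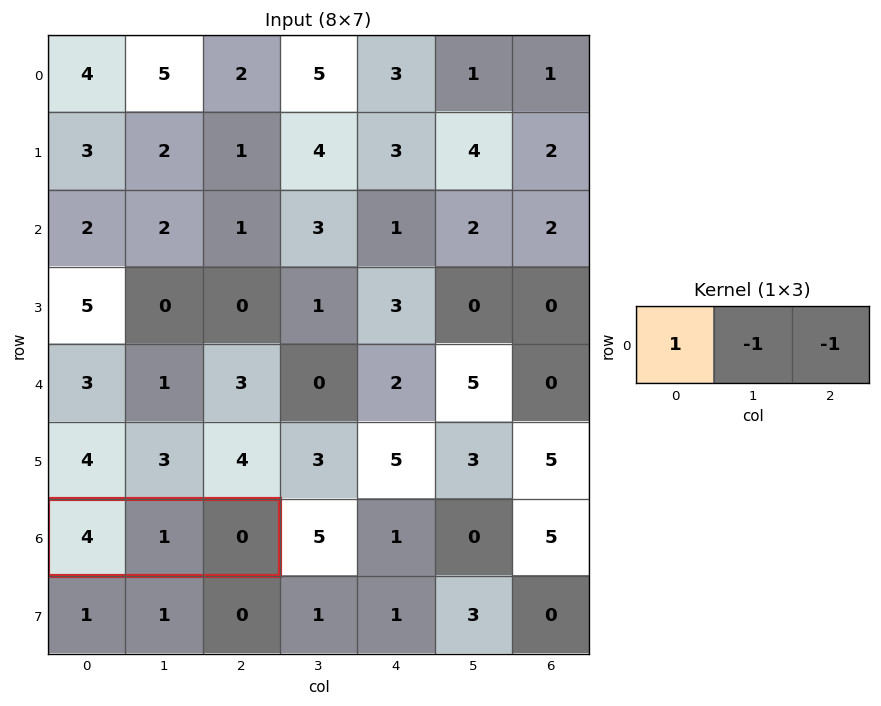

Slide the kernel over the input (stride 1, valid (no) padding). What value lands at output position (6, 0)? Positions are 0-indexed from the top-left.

3

The receptive field on the input at this output position is [4 1 0]. Elementwise product with the kernel and sum: 4·1 + 1·-1 + 0·-1.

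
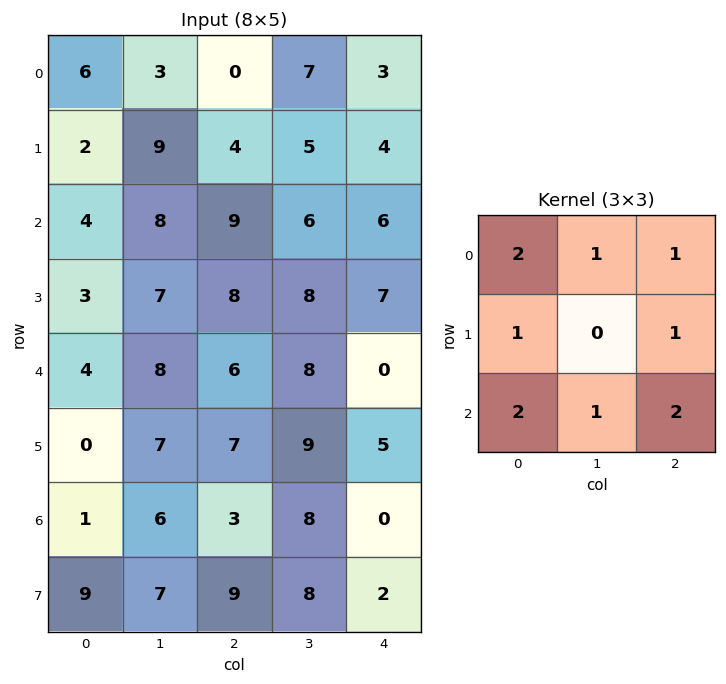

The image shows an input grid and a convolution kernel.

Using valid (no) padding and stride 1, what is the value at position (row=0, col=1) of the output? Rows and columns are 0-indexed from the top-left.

64

The receptive field on the input at this output position is [3 0 7 / 9 4 5 / 8 9 6]. Elementwise product with the kernel and sum: 3·2 + 0·1 + 7·1 + 9·1 + 5·1 + 8·2 + 9·1 + 6·2.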